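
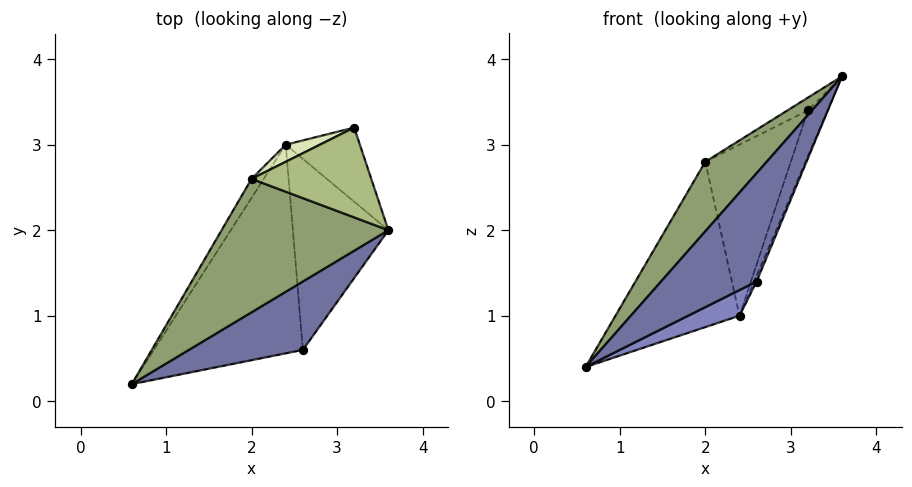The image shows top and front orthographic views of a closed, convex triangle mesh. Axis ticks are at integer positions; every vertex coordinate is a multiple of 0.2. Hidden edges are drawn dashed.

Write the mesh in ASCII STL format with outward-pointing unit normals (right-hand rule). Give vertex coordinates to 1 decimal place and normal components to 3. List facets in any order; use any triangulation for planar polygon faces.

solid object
 facet normal -0.097 -0.841 0.531
  outer loop
   vertex 2.6 0.6 1.4
   vertex 3.6 2.0 3.8
   vertex 0.6 0.2 0.4
  endloop
 endfacet
 facet normal 0.462 -0.108 -0.880
  outer loop
   vertex 2.4 3.0 1.0
   vertex 2.6 0.6 1.4
   vertex 0.6 0.2 0.4
  endloop
 endfacet
 facet normal 0.924 0.200 -0.325
  outer loop
   vertex 2.4 3.0 1.0
   vertex 3.2 3.2 3.4
   vertex 3.6 2.0 3.8
  endloop
 endfacet
 facet normal 0.921 0.012 -0.390
  outer loop
   vertex 2.4 3.0 1.0
   vertex 3.6 2.0 3.8
   vertex 2.6 0.6 1.4
  endloop
 endfacet
 facet normal -0.588 -0.374 0.717
  outer loop
   vertex 2.0 2.6 2.8
   vertex 0.6 0.2 0.4
   vertex 3.6 2.0 3.8
  endloop
 endfacet
 facet normal -0.492 0.123 0.862
  outer loop
   vertex 2.0 2.6 2.8
   vertex 3.6 2.0 3.8
   vertex 3.2 3.2 3.4
  endloop
 endfacet
 facet normal -0.833 0.549 -0.063
  outer loop
   vertex 2.0 2.6 2.8
   vertex 2.4 3.0 1.0
   vertex 0.6 0.2 0.4
  endloop
 endfacet
 facet normal -0.480 0.873 0.087
  outer loop
   vertex 2.0 2.6 2.8
   vertex 3.2 3.2 3.4
   vertex 2.4 3.0 1.0
  endloop
 endfacet
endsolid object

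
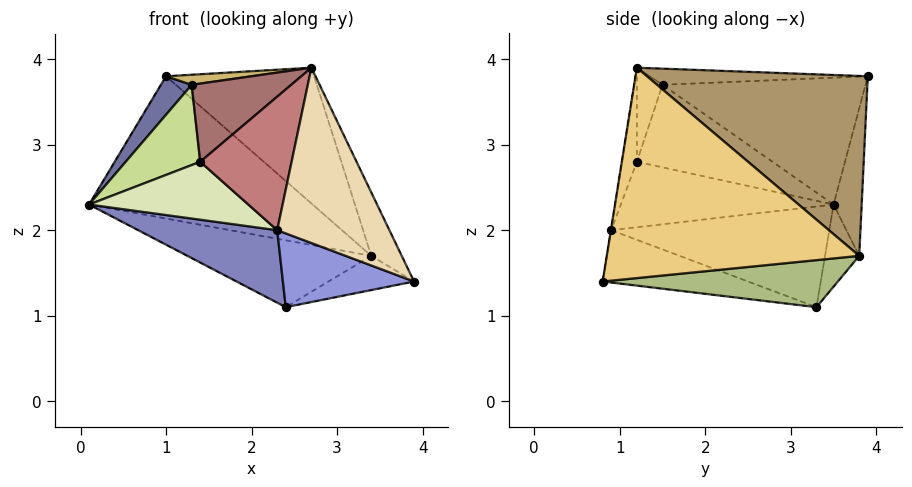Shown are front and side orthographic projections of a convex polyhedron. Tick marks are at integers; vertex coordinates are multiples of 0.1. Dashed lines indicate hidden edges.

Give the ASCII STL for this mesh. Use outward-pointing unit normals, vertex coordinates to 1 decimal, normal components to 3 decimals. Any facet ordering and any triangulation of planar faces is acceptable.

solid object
 facet normal -0.835 -0.127 0.535
  outer loop
   vertex 1.3 1.5 3.7
   vertex 1.0 3.9 3.8
   vertex 0.1 3.5 2.3
  endloop
 endfacet
 facet normal -0.462 -0.294 -0.837
  outer loop
   vertex 2.3 0.9 2.0
   vertex 0.1 3.5 2.3
   vertex 2.4 3.3 1.1
  endloop
 endfacet
 facet normal -0.350 -0.316 -0.882
  outer loop
   vertex 2.3 0.9 2.0
   vertex 2.4 3.3 1.1
   vertex 3.9 0.8 1.4
  endloop
 endfacet
 facet normal -0.163 0.874 -0.457
  outer loop
   vertex 3.4 3.8 1.7
   vertex 2.4 3.3 1.1
   vertex 0.1 3.5 2.3
  endloop
 endfacet
 facet normal -0.123 0.975 -0.186
  outer loop
   vertex 3.4 3.8 1.7
   vertex 0.1 3.5 2.3
   vertex 1.0 3.9 3.8
  endloop
 endfacet
 facet normal 0.447 0.162 -0.880
  outer loop
   vertex 3.4 3.8 1.7
   vertex 3.9 0.8 1.4
   vertex 2.4 3.3 1.1
  endloop
 endfacet
 facet normal -0.875 -0.481 0.063
  outer loop
   vertex 1.4 1.2 2.8
   vertex 1.3 1.5 3.7
   vertex 0.1 3.5 2.3
  endloop
 endfacet
 facet normal -0.663 -0.497 -0.560
  outer loop
   vertex 1.4 1.2 2.8
   vertex 0.1 3.5 2.3
   vertex 2.3 0.9 2.0
  endloop
 endfacet
 facet normal 0.610 0.409 0.678
  outer loop
   vertex 2.7 1.2 3.9
   vertex 3.4 3.8 1.7
   vertex 1.0 3.9 3.8
  endloop
 endfacet
 facet normal -0.154 -0.060 0.986
  outer loop
   vertex 2.7 1.2 3.9
   vertex 1.0 3.9 3.8
   vertex 1.3 1.5 3.7
  endloop
 endfacet
 facet normal 0.903 0.109 0.416
  outer loop
   vertex 2.7 1.2 3.9
   vertex 3.9 0.8 1.4
   vertex 3.4 3.8 1.7
  endloop
 endfacet
 facet normal -0.003 -0.988 0.157
  outer loop
   vertex 2.7 1.2 3.9
   vertex 2.3 0.9 2.0
   vertex 3.9 0.8 1.4
  endloop
 endfacet
 facet normal -0.239 -0.929 0.283
  outer loop
   vertex 2.7 1.2 3.9
   vertex 1.3 1.5 3.7
   vertex 1.4 1.2 2.8
  endloop
 endfacet
 facet normal -0.158 -0.970 0.186
  outer loop
   vertex 2.7 1.2 3.9
   vertex 1.4 1.2 2.8
   vertex 2.3 0.9 2.0
  endloop
 endfacet
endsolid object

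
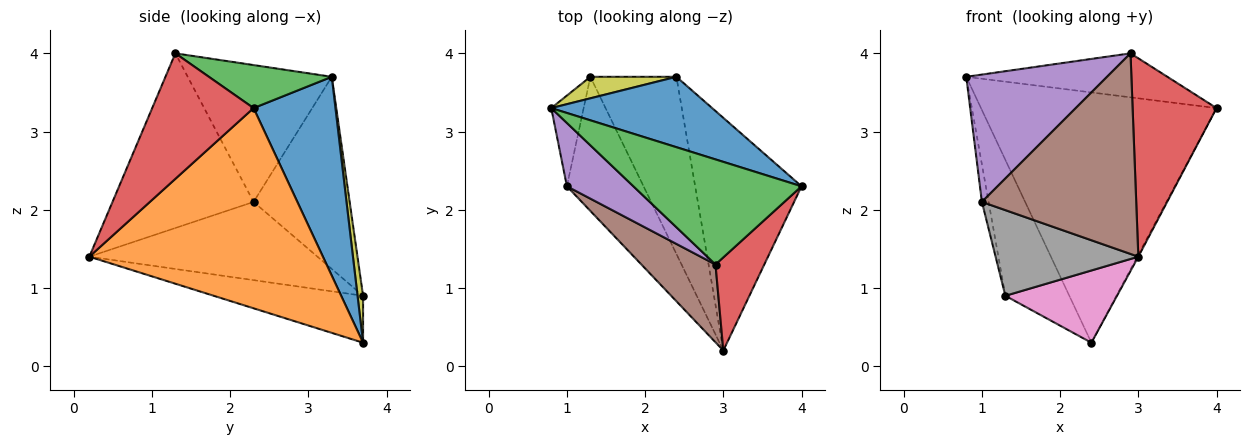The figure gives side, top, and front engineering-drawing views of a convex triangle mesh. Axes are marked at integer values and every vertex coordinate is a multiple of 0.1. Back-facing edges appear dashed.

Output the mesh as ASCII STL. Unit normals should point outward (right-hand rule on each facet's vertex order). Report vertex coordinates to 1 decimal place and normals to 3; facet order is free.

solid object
 facet normal 0.317 0.913 0.257
  outer loop
   vertex 2.4 3.7 0.3
   vertex 0.8 3.3 3.7
   vertex 4.0 2.3 3.3
  endloop
 endfacet
 facet normal 0.883 0.004 -0.469
  outer loop
   vertex 2.4 3.7 0.3
   vertex 4.0 2.3 3.3
   vertex 3.0 0.2 1.4
  endloop
 endfacet
 facet normal 0.230 0.376 0.898
  outer loop
   vertex 2.9 1.3 4.0
   vertex 4.0 2.3 3.3
   vertex 0.8 3.3 3.7
  endloop
 endfacet
 facet normal 0.738 -0.611 0.287
  outer loop
   vertex 2.9 1.3 4.0
   vertex 3.0 0.2 1.4
   vertex 4.0 2.3 3.3
  endloop
 endfacet
 facet normal -0.676 -0.660 0.328
  outer loop
   vertex 1.0 2.3 2.1
   vertex 2.9 1.3 4.0
   vertex 0.8 3.3 3.7
  endloop
 endfacet
 facet normal -0.649 -0.710 0.275
  outer loop
   vertex 1.0 2.3 2.1
   vertex 3.0 0.2 1.4
   vertex 2.9 1.3 4.0
  endloop
 endfacet
 facet normal -0.451 -0.337 -0.827
  outer loop
   vertex 1.3 3.7 0.9
   vertex 2.4 3.7 0.3
   vertex 3.0 0.2 1.4
  endloop
 endfacet
 facet normal -0.652 -0.408 -0.639
  outer loop
   vertex 1.3 3.7 0.9
   vertex 3.0 0.2 1.4
   vertex 1.0 2.3 2.1
  endloop
 endfacet
 facet normal 0.085 0.984 0.156
  outer loop
   vertex 1.3 3.7 0.9
   vertex 0.8 3.3 3.7
   vertex 2.4 3.7 0.3
  endloop
 endfacet
 facet normal -0.984 0.069 -0.166
  outer loop
   vertex 1.3 3.7 0.9
   vertex 1.0 2.3 2.1
   vertex 0.8 3.3 3.7
  endloop
 endfacet
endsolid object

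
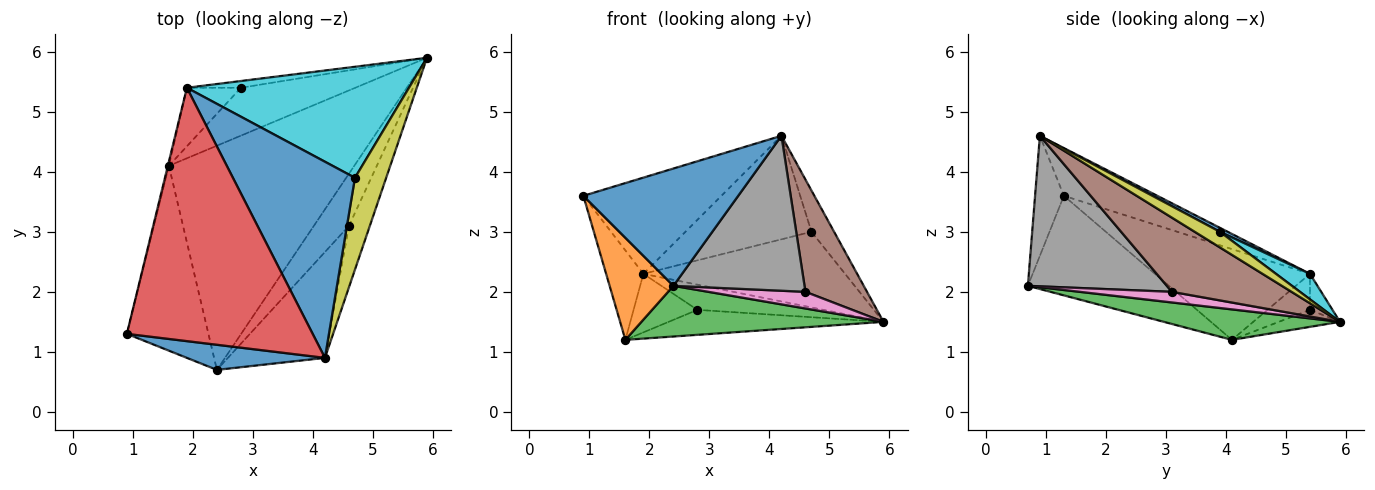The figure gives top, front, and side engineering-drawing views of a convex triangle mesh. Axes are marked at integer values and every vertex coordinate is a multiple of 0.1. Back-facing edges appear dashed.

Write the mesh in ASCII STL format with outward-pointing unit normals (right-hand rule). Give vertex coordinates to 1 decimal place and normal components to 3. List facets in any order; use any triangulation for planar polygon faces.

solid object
 facet normal -0.179 -0.962 0.206
  outer loop
   vertex 2.4 0.7 2.1
   vertex 4.2 0.9 4.6
   vertex 0.9 1.3 3.6
  endloop
 endfacet
 facet normal -0.730 -0.330 -0.598
  outer loop
   vertex 1.6 4.1 1.2
   vertex 2.4 0.7 2.1
   vertex 0.9 1.3 3.6
  endloop
 endfacet
 facet normal 0.158 -0.218 -0.963
  outer loop
   vertex 1.6 4.1 1.2
   vertex 5.9 5.9 1.5
   vertex 2.4 0.7 2.1
  endloop
 endfacet
 facet normal -0.234 0.345 0.909
  outer loop
   vertex 1.9 5.4 2.3
   vertex 0.9 1.3 3.6
   vertex 4.2 0.9 4.6
  endloop
 endfacet
 facet normal -0.972 0.234 -0.011
  outer loop
   vertex 1.9 5.4 2.3
   vertex 1.6 4.1 1.2
   vertex 0.9 1.3 3.6
  endloop
 endfacet
 facet normal 0.863 -0.444 -0.243
  outer loop
   vertex 4.6 3.1 2.0
   vertex 5.9 5.9 1.5
   vertex 4.2 0.9 4.6
  endloop
 endfacet
 facet normal 0.277 -0.292 -0.915
  outer loop
   vertex 4.6 3.1 2.0
   vertex 2.4 0.7 2.1
   vertex 5.9 5.9 1.5
  endloop
 endfacet
 facet normal 0.659 -0.621 -0.424
  outer loop
   vertex 4.6 3.1 2.0
   vertex 4.2 0.9 4.6
   vertex 2.4 0.7 2.1
  endloop
 endfacet
 facet normal 0.415 0.373 0.830
  outer loop
   vertex 4.7 3.9 3.0
   vertex 4.2 0.9 4.6
   vertex 5.9 5.9 1.5
  endloop
 endfacet
 facet normal 0.095 0.560 0.823
  outer loop
   vertex 4.7 3.9 3.0
   vertex 5.9 5.9 1.5
   vertex 1.9 5.4 2.3
  endloop
 endfacet
 facet normal 0.029 0.467 0.884
  outer loop
   vertex 4.7 3.9 3.0
   vertex 1.9 5.4 2.3
   vertex 4.2 0.9 4.6
  endloop
 endfacet
 facet normal -0.131 0.459 -0.879
  outer loop
   vertex 2.8 5.4 1.7
   vertex 5.9 5.9 1.5
   vertex 1.6 4.1 1.2
  endloop
 endfacet
 facet normal -0.170 0.952 -0.255
  outer loop
   vertex 2.8 5.4 1.7
   vertex 1.9 5.4 2.3
   vertex 5.9 5.9 1.5
  endloop
 endfacet
 facet normal -0.426 0.640 -0.640
  outer loop
   vertex 2.8 5.4 1.7
   vertex 1.6 4.1 1.2
   vertex 1.9 5.4 2.3
  endloop
 endfacet
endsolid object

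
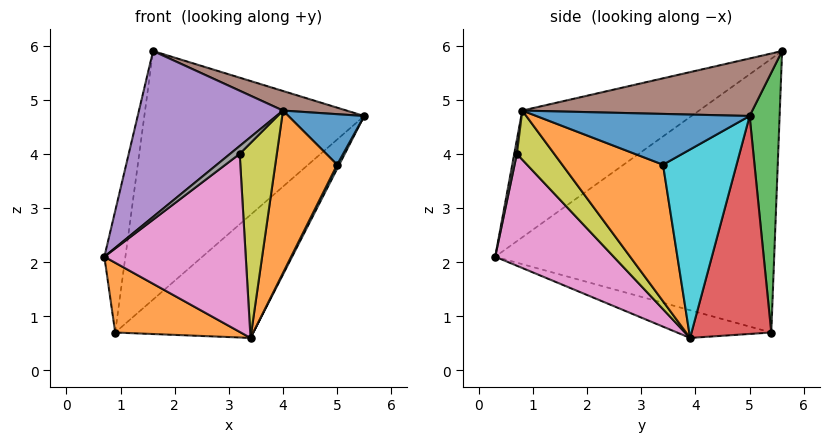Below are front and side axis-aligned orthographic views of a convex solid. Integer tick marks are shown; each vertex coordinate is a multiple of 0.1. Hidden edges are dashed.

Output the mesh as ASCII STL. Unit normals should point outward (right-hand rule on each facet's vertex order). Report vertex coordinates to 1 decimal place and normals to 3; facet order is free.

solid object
 facet normal -0.989 0.075 0.130
  outer loop
   vertex 0.9 5.4 0.7
   vertex 0.7 0.3 2.1
   vertex 1.6 5.6 5.9
  endloop
 endfacet
 facet normal -0.190 -0.253 -0.949
  outer loop
   vertex 0.9 5.4 0.7
   vertex 3.4 3.9 0.6
   vertex 0.7 0.3 2.1
  endloop
 endfacet
 facet normal 0.135 0.989 -0.056
  outer loop
   vertex 0.9 5.4 0.7
   vertex 1.6 5.6 5.9
   vertex 5.5 5.0 4.7
  endloop
 endfacet
 facet normal 0.449 0.778 -0.439
  outer loop
   vertex 0.9 5.4 0.7
   vertex 5.5 5.0 4.7
   vertex 3.4 3.9 0.6
  endloop
 endfacet
 facet normal -0.531 -0.432 0.729
  outer loop
   vertex 4.0 0.8 4.8
   vertex 1.6 5.6 5.9
   vertex 0.7 0.3 2.1
  endloop
 endfacet
 facet normal 0.282 -0.078 0.956
  outer loop
   vertex 4.0 0.8 4.8
   vertex 5.5 5.0 4.7
   vertex 1.6 5.6 5.9
  endloop
 endfacet
 facet normal 0.530 -0.633 -0.564
  outer loop
   vertex 3.2 0.7 4.0
   vertex 0.7 0.3 2.1
   vertex 3.4 3.9 0.6
  endloop
 endfacet
 facet normal 0.259 -0.956 -0.139
  outer loop
   vertex 3.2 0.7 4.0
   vertex 4.0 0.8 4.8
   vertex 0.7 0.3 2.1
  endloop
 endfacet
 facet normal 0.603 -0.598 -0.528
  outer loop
   vertex 3.2 0.7 4.0
   vertex 3.4 3.9 0.6
   vertex 4.0 0.8 4.8
  endloop
 endfacet
 facet normal 0.893 -0.026 -0.450
  outer loop
   vertex 5.0 3.4 3.8
   vertex 3.4 3.9 0.6
   vertex 5.5 5.0 4.7
  endloop
 endfacet
 facet normal 0.940 -0.334 0.072
  outer loop
   vertex 5.0 3.4 3.8
   vertex 5.5 5.0 4.7
   vertex 4.0 0.8 4.8
  endloop
 endfacet
 facet normal 0.760 -0.466 -0.453
  outer loop
   vertex 5.0 3.4 3.8
   vertex 4.0 0.8 4.8
   vertex 3.4 3.9 0.6
  endloop
 endfacet
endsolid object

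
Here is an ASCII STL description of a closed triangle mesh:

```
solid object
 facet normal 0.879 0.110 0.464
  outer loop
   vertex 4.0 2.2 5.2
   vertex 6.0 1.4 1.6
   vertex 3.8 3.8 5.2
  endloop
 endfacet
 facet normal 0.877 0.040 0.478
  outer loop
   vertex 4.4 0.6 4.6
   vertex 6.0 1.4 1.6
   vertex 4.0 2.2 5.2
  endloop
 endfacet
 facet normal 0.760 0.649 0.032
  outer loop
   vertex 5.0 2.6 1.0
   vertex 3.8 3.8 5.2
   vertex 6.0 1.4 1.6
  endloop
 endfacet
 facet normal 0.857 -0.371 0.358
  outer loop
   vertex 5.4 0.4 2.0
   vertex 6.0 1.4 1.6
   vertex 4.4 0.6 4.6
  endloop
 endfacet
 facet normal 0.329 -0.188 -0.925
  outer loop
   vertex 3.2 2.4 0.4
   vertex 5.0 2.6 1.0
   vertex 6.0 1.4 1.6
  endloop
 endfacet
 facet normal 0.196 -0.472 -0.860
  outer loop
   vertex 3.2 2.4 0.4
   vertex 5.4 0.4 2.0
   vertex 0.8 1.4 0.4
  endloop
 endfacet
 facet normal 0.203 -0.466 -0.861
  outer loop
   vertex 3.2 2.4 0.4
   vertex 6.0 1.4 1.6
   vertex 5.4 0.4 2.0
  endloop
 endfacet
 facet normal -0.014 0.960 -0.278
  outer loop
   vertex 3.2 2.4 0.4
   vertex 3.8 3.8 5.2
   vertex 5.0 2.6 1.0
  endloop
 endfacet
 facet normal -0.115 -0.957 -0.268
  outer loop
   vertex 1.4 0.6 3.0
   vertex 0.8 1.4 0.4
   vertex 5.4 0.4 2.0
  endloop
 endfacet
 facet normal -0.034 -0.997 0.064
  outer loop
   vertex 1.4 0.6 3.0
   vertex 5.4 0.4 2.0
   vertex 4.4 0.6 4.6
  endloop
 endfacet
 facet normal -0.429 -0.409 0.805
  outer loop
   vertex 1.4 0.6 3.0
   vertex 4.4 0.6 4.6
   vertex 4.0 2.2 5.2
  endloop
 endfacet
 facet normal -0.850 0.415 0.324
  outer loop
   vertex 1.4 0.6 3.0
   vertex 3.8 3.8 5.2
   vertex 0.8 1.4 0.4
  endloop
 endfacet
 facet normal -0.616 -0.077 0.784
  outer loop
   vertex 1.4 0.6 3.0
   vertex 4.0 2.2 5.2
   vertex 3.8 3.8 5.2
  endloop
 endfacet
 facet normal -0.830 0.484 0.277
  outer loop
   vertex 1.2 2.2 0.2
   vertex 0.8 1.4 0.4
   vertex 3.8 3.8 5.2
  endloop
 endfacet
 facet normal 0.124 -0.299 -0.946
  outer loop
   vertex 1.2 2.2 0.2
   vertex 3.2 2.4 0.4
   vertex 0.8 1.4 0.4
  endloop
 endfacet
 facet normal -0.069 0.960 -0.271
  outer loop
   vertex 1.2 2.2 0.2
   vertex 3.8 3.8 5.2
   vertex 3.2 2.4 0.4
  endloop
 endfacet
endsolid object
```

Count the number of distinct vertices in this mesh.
10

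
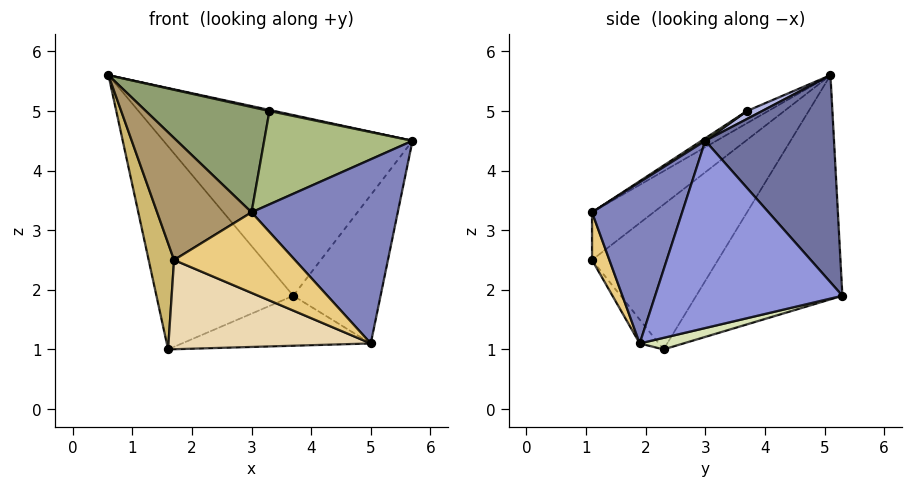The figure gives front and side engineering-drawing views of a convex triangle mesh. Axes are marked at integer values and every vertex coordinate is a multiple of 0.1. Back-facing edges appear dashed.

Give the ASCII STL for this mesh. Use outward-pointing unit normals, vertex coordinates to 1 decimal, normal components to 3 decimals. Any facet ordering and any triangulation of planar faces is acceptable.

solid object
 facet normal 0.421 0.815 0.397
  outer loop
   vertex 3.7 5.3 1.9
   vertex 0.6 5.1 5.6
   vertex 5.7 3.0 4.5
  endloop
 endfacet
 facet normal 0.517 -0.840 0.165
  outer loop
   vertex 5.0 1.9 1.1
   vertex 5.7 3.0 4.5
   vertex 3.0 1.1 3.3
  endloop
 endfacet
 facet normal 0.862 0.402 -0.308
  outer loop
   vertex 5.0 1.9 1.1
   vertex 3.7 5.3 1.9
   vertex 5.7 3.0 4.5
  endloop
 endfacet
 facet normal 0.187 -0.060 0.981
  outer loop
   vertex 3.3 3.7 5.0
   vertex 5.7 3.0 4.5
   vertex 0.6 5.1 5.6
  endloop
 endfacet
 facet normal -0.092 -0.537 0.838
  outer loop
   vertex 3.3 3.7 5.0
   vertex 0.6 5.1 5.6
   vertex 3.0 1.1 3.3
  endloop
 endfacet
 facet normal 0.014 -0.548 0.836
  outer loop
   vertex 3.3 3.7 5.0
   vertex 3.0 1.1 3.3
   vertex 5.7 3.0 4.5
  endloop
 endfacet
 facet normal -0.633 0.593 -0.498
  outer loop
   vertex 1.6 2.3 1.0
   vertex 0.6 5.1 5.6
   vertex 3.7 5.3 1.9
  endloop
 endfacet
 facet normal 0.058 0.250 -0.967
  outer loop
   vertex 1.6 2.3 1.0
   vertex 3.7 5.3 1.9
   vertex 5.0 1.9 1.1
  endloop
 endfacet
 facet normal -0.408 -0.627 0.664
  outer loop
   vertex 1.7 1.1 2.5
   vertex 3.0 1.1 3.3
   vertex 0.6 5.1 5.6
  endloop
 endfacet
 facet normal -0.976 -0.197 -0.092
  outer loop
   vertex 1.7 1.1 2.5
   vertex 0.6 5.1 5.6
   vertex 1.6 2.3 1.0
  endloop
 endfacet
 facet normal 0.138 -0.965 -0.225
  outer loop
   vertex 1.7 1.1 2.5
   vertex 5.0 1.9 1.1
   vertex 3.0 1.1 3.3
  endloop
 endfacet
 facet normal -0.074 -0.781 -0.620
  outer loop
   vertex 1.7 1.1 2.5
   vertex 1.6 2.3 1.0
   vertex 5.0 1.9 1.1
  endloop
 endfacet
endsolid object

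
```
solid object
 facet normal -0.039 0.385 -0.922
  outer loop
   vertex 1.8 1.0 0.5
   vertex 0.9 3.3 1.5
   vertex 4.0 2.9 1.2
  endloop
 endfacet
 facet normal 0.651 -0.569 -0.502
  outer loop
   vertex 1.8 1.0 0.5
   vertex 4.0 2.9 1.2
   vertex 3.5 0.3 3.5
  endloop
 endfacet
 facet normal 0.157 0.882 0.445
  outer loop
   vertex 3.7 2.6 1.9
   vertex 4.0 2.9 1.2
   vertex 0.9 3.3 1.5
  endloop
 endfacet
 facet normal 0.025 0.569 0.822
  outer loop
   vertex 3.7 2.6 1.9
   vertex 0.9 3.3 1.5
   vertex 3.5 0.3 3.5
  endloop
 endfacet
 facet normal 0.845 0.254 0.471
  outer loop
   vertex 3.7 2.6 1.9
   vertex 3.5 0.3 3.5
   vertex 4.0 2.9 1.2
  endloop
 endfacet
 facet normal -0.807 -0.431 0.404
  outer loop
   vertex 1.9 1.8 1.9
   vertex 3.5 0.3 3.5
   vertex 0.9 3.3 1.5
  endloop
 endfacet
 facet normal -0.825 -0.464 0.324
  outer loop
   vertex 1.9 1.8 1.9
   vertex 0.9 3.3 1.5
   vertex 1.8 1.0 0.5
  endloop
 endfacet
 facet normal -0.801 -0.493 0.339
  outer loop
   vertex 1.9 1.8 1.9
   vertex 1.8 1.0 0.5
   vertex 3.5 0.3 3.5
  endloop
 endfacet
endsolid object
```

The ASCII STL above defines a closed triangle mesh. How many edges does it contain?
12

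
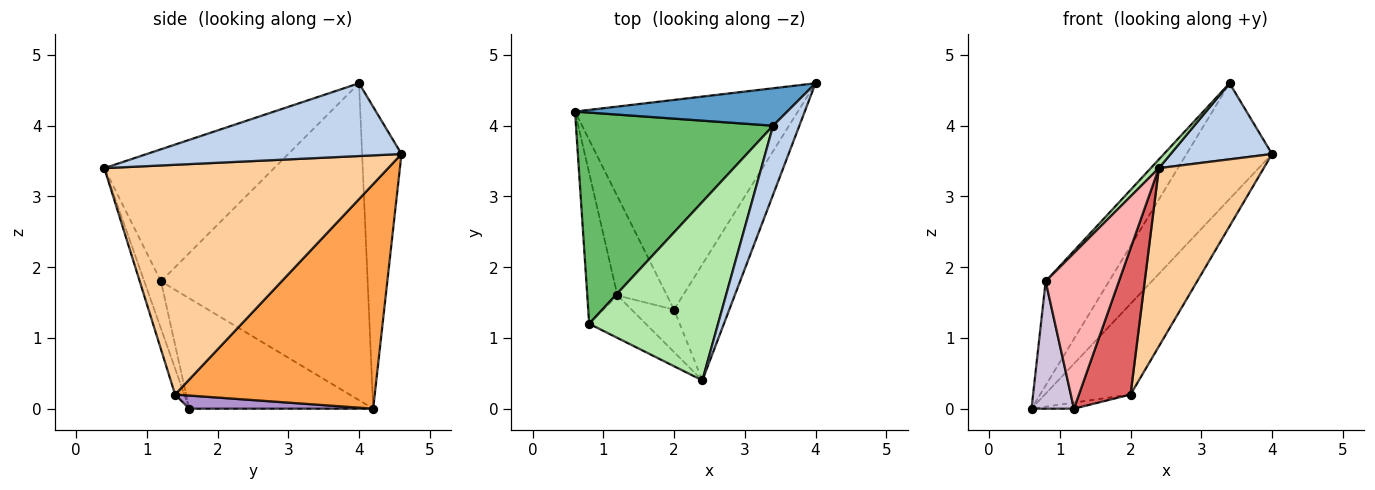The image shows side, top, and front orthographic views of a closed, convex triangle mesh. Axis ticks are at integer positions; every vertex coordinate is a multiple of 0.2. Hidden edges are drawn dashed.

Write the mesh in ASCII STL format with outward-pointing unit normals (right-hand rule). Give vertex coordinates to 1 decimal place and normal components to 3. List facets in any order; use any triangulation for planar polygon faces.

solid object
 facet normal -0.401 0.871 0.282
  outer loop
   vertex 3.4 4.0 4.6
   vertex 4.0 4.6 3.6
   vertex 0.6 4.2 0.0
  endloop
 endfacet
 facet normal 0.881 -0.351 0.318
  outer loop
   vertex 3.4 4.0 4.6
   vertex 2.4 0.4 3.4
   vertex 4.0 4.6 3.6
  endloop
 endfacet
 facet normal 0.679 0.291 -0.674
  outer loop
   vertex 2.0 1.4 0.2
   vertex 0.6 4.2 0.0
   vertex 4.0 4.6 3.6
  endloop
 endfacet
 facet normal 0.915 -0.338 -0.220
  outer loop
   vertex 2.0 1.4 0.2
   vertex 4.0 4.6 3.6
   vertex 2.4 0.4 3.4
  endloop
 endfacet
 facet normal -0.822 0.252 0.511
  outer loop
   vertex 0.8 1.2 1.8
   vertex 3.4 4.0 4.6
   vertex 0.6 4.2 0.0
  endloop
 endfacet
 facet normal -0.715 -0.034 0.698
  outer loop
   vertex 0.8 1.2 1.8
   vertex 2.4 0.4 3.4
   vertex 3.4 4.0 4.6
  endloop
 endfacet
 facet normal -0.168 -0.947 -0.275
  outer loop
   vertex 1.2 1.6 0.0
   vertex 2.0 1.4 0.2
   vertex 2.4 0.4 3.4
  endloop
 endfacet
 facet normal -0.214 -0.942 -0.257
  outer loop
   vertex 1.2 1.6 0.0
   vertex 2.4 0.4 3.4
   vertex 0.8 1.2 1.8
  endloop
 endfacet
 facet normal 0.256 0.059 -0.965
  outer loop
   vertex 1.2 1.6 0.0
   vertex 0.6 4.2 0.0
   vertex 2.0 1.4 0.2
  endloop
 endfacet
 facet normal -0.942 -0.217 -0.258
  outer loop
   vertex 1.2 1.6 0.0
   vertex 0.8 1.2 1.8
   vertex 0.6 4.2 0.0
  endloop
 endfacet
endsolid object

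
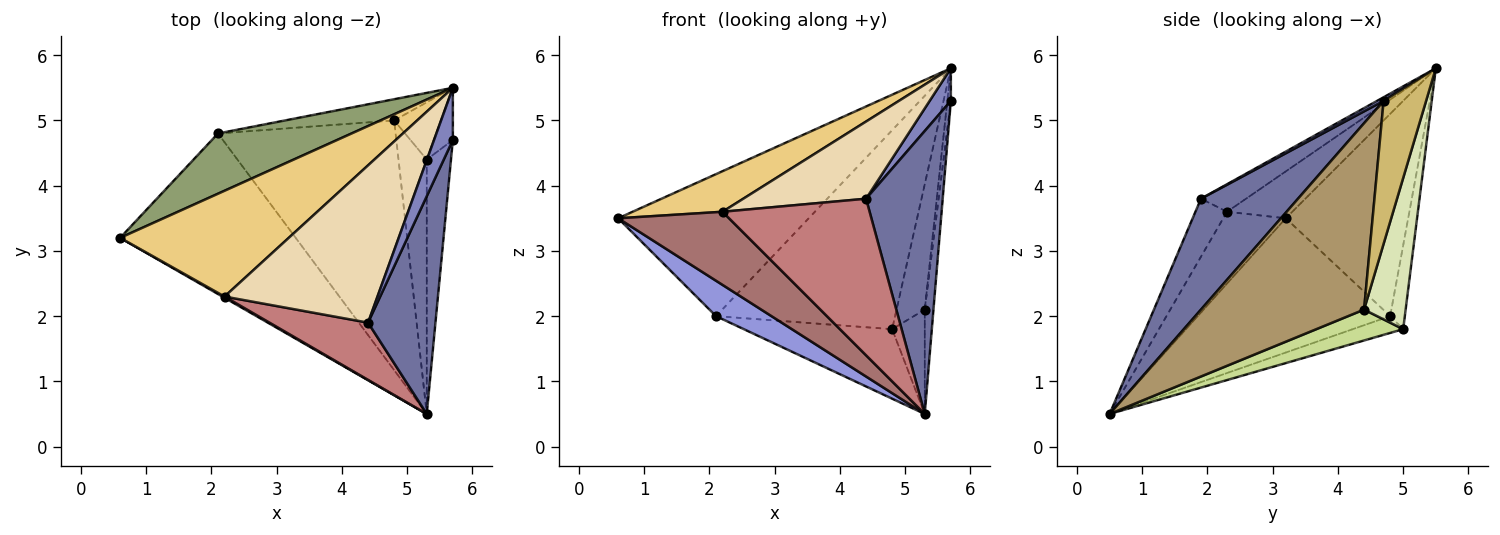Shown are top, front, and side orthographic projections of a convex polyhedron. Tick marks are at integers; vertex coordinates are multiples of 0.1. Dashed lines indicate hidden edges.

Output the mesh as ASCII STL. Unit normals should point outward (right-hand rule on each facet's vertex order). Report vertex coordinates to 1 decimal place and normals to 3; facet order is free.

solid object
 facet normal 0.708 -0.559 0.431
  outer loop
   vertex 4.4 1.9 3.8
   vertex 5.3 0.5 0.5
   vertex 5.7 4.7 5.3
  endloop
 endfacet
 facet normal 0.161 -0.523 0.837
  outer loop
   vertex 4.4 1.9 3.8
   vertex 5.7 4.7 5.3
   vertex 5.7 5.5 5.8
  endloop
 endfacet
 facet normal -0.598 -0.172 -0.782
  outer loop
   vertex 2.1 4.8 2.0
   vertex 5.3 0.5 0.5
   vertex 0.6 3.2 3.5
  endloop
 endfacet
 facet normal -0.091 0.267 -0.959
  outer loop
   vertex 2.1 4.8 2.0
   vertex 4.8 5.0 1.8
   vertex 5.3 0.5 0.5
  endloop
 endfacet
 facet normal -0.509 0.792 0.336
  outer loop
   vertex 2.1 4.8 2.0
   vertex 0.6 3.2 3.5
   vertex 5.7 5.5 5.8
  endloop
 endfacet
 facet normal -0.081 0.991 -0.106
  outer loop
   vertex 2.1 4.8 2.0
   vertex 5.7 5.5 5.8
   vertex 4.8 5.0 1.8
  endloop
 endfacet
 facet normal 0.711 0.267 -0.651
  outer loop
   vertex 5.3 4.4 2.1
   vertex 5.3 0.5 0.5
   vertex 4.8 5.0 1.8
  endloop
 endfacet
 facet normal 0.802 0.544 -0.248
  outer loop
   vertex 5.3 4.4 2.1
   vertex 4.8 5.0 1.8
   vertex 5.7 5.5 5.8
  endloop
 endfacet
 facet normal 0.990 0.053 -0.129
  outer loop
   vertex 5.3 4.4 2.1
   vertex 5.7 4.7 5.3
   vertex 5.3 0.5 0.5
  endloop
 endfacet
 facet normal 0.988 0.082 -0.131
  outer loop
   vertex 5.3 4.4 2.1
   vertex 5.7 5.5 5.8
   vertex 5.7 4.7 5.3
  endloop
 endfacet
 facet normal -0.251 -0.346 0.904
  outer loop
   vertex 2.2 2.3 3.6
   vertex 5.7 5.5 5.8
   vertex 0.6 3.2 3.5
  endloop
 endfacet
 facet normal -0.160 -0.435 0.886
  outer loop
   vertex 2.2 2.3 3.6
   vertex 4.4 1.9 3.8
   vertex 5.7 5.5 5.8
  endloop
 endfacet
 facet normal -0.491 -0.871 0.015
  outer loop
   vertex 2.2 2.3 3.6
   vertex 0.6 3.2 3.5
   vertex 5.3 0.5 0.5
  endloop
 endfacet
 facet normal -0.198 -0.921 0.337
  outer loop
   vertex 2.2 2.3 3.6
   vertex 5.3 0.5 0.5
   vertex 4.4 1.9 3.8
  endloop
 endfacet
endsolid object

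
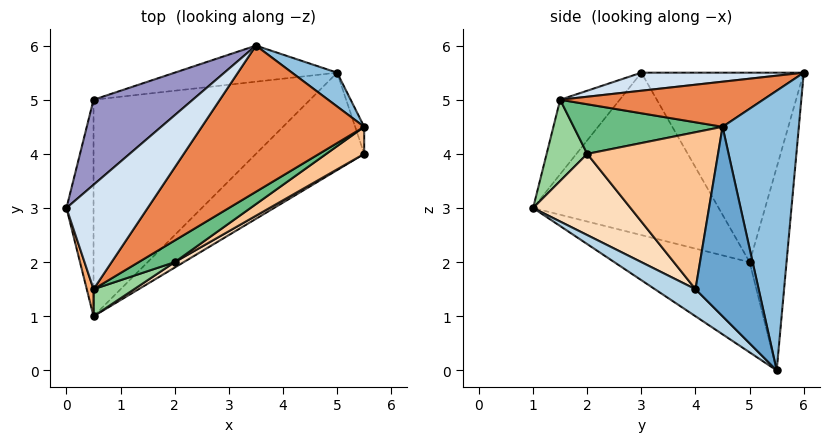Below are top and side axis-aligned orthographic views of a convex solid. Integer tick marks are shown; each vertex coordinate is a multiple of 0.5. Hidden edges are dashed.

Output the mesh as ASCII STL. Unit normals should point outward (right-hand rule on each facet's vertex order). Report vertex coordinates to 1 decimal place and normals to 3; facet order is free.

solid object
 facet normal 0.961 0.274 -0.046
  outer loop
   vertex 5.5 4.5 4.5
   vertex 5.5 4.0 1.5
   vertex 5.0 5.5 0.0
  endloop
 endfacet
 facet normal 0.629 0.771 0.101
  outer loop
   vertex 5.5 4.5 4.5
   vertex 5.0 5.5 0.0
   vertex 3.5 6.0 5.5
  endloop
 endfacet
 facet normal 0.181 -0.665 -0.725
  outer loop
   vertex 0.5 1.0 3.0
   vertex 5.0 5.5 0.0
   vertex 5.5 4.0 1.5
  endloop
 endfacet
 facet normal 0.210 -0.245 0.946
  outer loop
   vertex 0.5 1.5 5.0
   vertex 3.5 6.0 5.5
   vertex 0.0 3.0 5.5
  endloop
 endfacet
 facet normal 0.257 -0.275 0.927
  outer loop
   vertex 0.5 1.5 5.0
   vertex 5.5 4.5 4.5
   vertex 3.5 6.0 5.5
  endloop
 endfacet
 facet normal -0.936 -0.341 0.085
  outer loop
   vertex 0.5 1.5 5.0
   vertex 0.0 3.0 5.5
   vertex 0.5 1.0 3.0
  endloop
 endfacet
 facet normal 0.563 -0.815 0.136
  outer loop
   vertex 2.0 2.0 4.0
   vertex 5.5 4.0 1.5
   vertex 5.5 4.5 4.5
  endloop
 endfacet
 facet normal 0.526 -0.848 0.058
  outer loop
   vertex 2.0 2.0 4.0
   vertex 0.5 1.0 3.0
   vertex 5.5 4.0 1.5
  endloop
 endfacet
 facet normal 0.505 -0.781 0.367
  outer loop
   vertex 2.0 2.0 4.0
   vertex 5.5 4.5 4.5
   vertex 0.5 1.5 5.0
  endloop
 endfacet
 facet normal 0.436 -0.873 0.218
  outer loop
   vertex 2.0 2.0 4.0
   vertex 0.5 1.5 5.0
   vertex 0.5 1.0 3.0
  endloop
 endfacet
 facet normal -0.986 -0.041 -0.164
  outer loop
   vertex 0.5 5.0 2.0
   vertex 0.5 1.0 3.0
   vertex 0.0 3.0 5.5
  endloop
 endfacet
 facet normal -0.375 -0.225 -0.899
  outer loop
   vertex 0.5 5.0 2.0
   vertex 5.0 5.5 0.0
   vertex 0.5 1.0 3.0
  endloop
 endfacet
 facet normal -0.616 0.719 0.323
  outer loop
   vertex 0.5 5.0 2.0
   vertex 0.0 3.0 5.5
   vertex 3.5 6.0 5.5
  endloop
 endfacet
 facet normal -0.168 0.976 -0.135
  outer loop
   vertex 0.5 5.0 2.0
   vertex 3.5 6.0 5.5
   vertex 5.0 5.5 0.0
  endloop
 endfacet
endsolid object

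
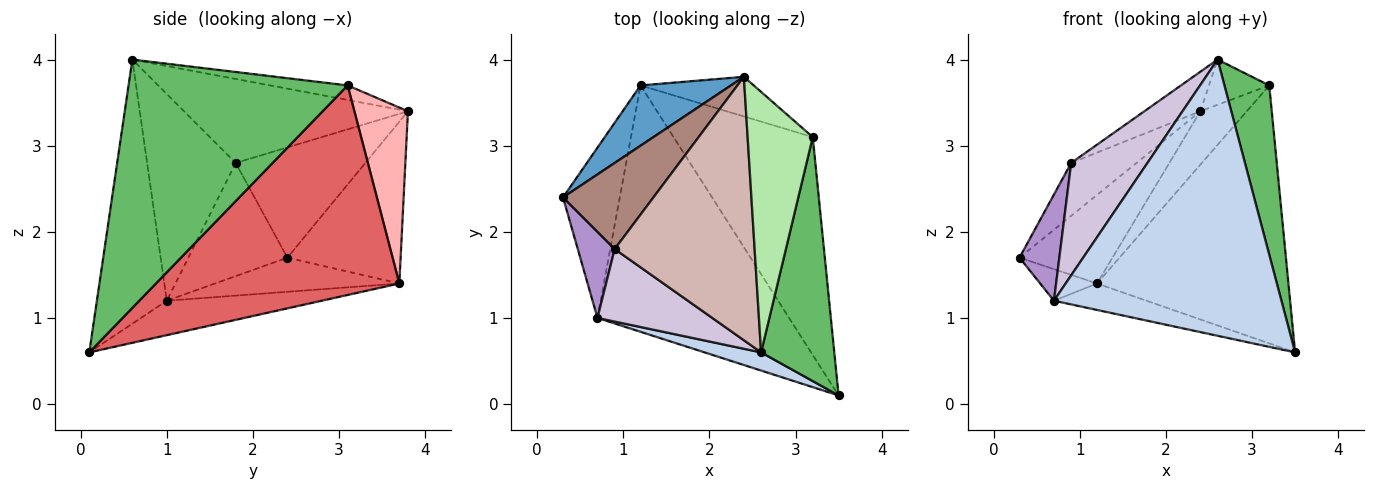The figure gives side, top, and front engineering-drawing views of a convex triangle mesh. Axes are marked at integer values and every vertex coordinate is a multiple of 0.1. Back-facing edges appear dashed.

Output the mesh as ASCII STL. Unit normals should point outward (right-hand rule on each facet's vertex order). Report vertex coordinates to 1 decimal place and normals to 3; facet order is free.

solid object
 facet normal -0.709 0.583 0.397
  outer loop
   vertex 1.2 3.7 1.4
   vertex 0.3 2.4 1.7
   vertex 2.4 3.8 3.4
  endloop
 endfacet
 facet normal -0.293 -0.954 0.063
  outer loop
   vertex 0.7 1.0 1.2
   vertex 3.5 0.1 0.6
   vertex 2.6 0.6 4.0
  endloop
 endfacet
 facet normal -0.509 0.157 -0.846
  outer loop
   vertex 0.7 1.0 1.2
   vertex 0.3 2.4 1.7
   vertex 1.2 3.7 1.4
  endloop
 endfacet
 facet normal -0.176 0.105 -0.979
  outer loop
   vertex 0.7 1.0 1.2
   vertex 1.2 3.7 1.4
   vertex 3.5 0.1 0.6
  endloop
 endfacet
 facet normal 0.941 -0.193 0.277
  outer loop
   vertex 3.2 3.1 3.7
   vertex 2.6 0.6 4.0
   vertex 3.5 0.1 0.6
  endloop
 endfacet
 facet normal -0.215 0.167 0.962
  outer loop
   vertex 3.2 3.1 3.7
   vertex 2.4 3.8 3.4
   vertex 2.6 0.6 4.0
  endloop
 endfacet
 facet normal 0.697 0.548 -0.463
  outer loop
   vertex 3.2 3.1 3.7
   vertex 3.5 0.1 0.6
   vertex 1.2 3.7 1.4
  endloop
 endfacet
 facet normal 0.679 0.589 -0.437
  outer loop
   vertex 3.2 3.1 3.7
   vertex 1.2 3.7 1.4
   vertex 2.4 3.8 3.4
  endloop
 endfacet
 facet normal -0.888 -0.357 0.290
  outer loop
   vertex 0.9 1.8 2.8
   vertex 0.3 2.4 1.7
   vertex 0.7 1.0 1.2
  endloop
 endfacet
 facet normal -0.698 -0.601 0.388
  outer loop
   vertex 0.9 1.8 2.8
   vertex 0.7 1.0 1.2
   vertex 2.6 0.6 4.0
  endloop
 endfacet
 facet normal -0.720 0.363 0.591
  outer loop
   vertex 0.9 1.8 2.8
   vertex 2.4 3.8 3.4
   vertex 0.3 2.4 1.7
  endloop
 endfacet
 facet normal -0.510 0.128 0.850
  outer loop
   vertex 0.9 1.8 2.8
   vertex 2.6 0.6 4.0
   vertex 2.4 3.8 3.4
  endloop
 endfacet
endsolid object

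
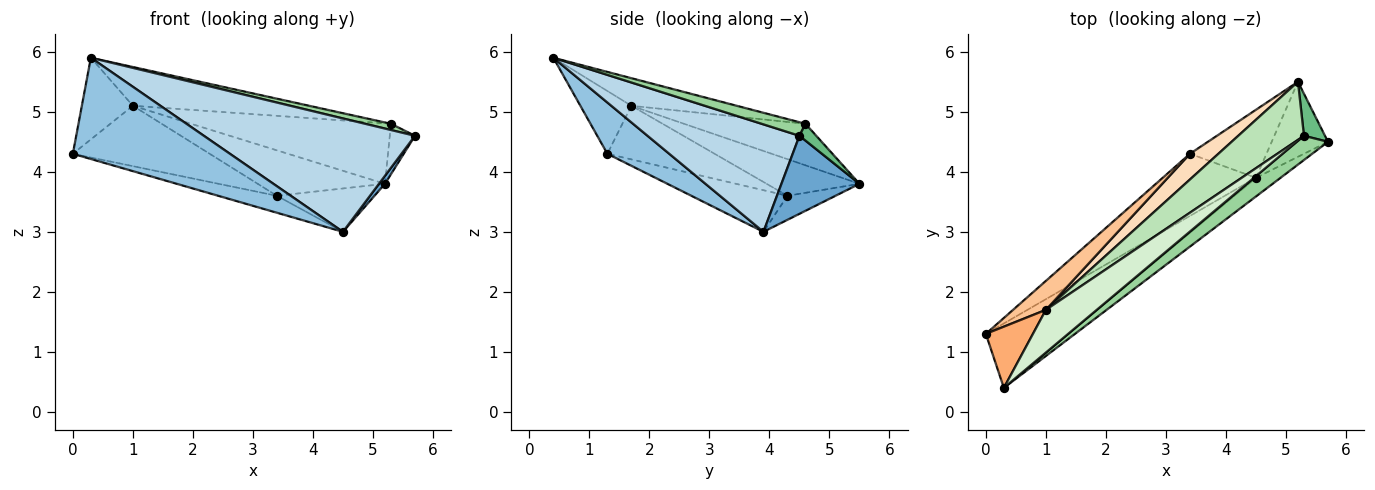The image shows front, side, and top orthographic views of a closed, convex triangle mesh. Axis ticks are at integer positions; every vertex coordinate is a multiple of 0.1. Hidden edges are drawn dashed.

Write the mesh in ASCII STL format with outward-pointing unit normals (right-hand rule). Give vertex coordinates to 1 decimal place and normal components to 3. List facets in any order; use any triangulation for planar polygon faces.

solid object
 facet normal 0.810 -0.062 -0.584
  outer loop
   vertex 4.5 3.9 3.0
   vertex 5.2 5.5 3.8
   vertex 5.7 4.5 4.6
  endloop
 endfacet
 facet normal 0.315 -0.801 -0.509
  outer loop
   vertex 0.3 0.4 5.9
   vertex 0.0 1.3 4.3
   vertex 4.5 3.9 3.0
  endloop
 endfacet
 facet normal 0.579 -0.805 -0.133
  outer loop
   vertex 0.3 0.4 5.9
   vertex 4.5 3.9 3.0
   vertex 5.7 4.5 4.6
  endloop
 endfacet
 facet normal -0.396 0.242 -0.886
  outer loop
   vertex 3.4 4.3 3.6
   vertex 4.5 3.9 3.0
   vertex 0.0 1.3 4.3
  endloop
 endfacet
 facet normal -0.256 0.520 -0.815
  outer loop
   vertex 3.4 4.3 3.6
   vertex 5.2 5.5 3.8
   vertex 4.5 3.9 3.0
  endloop
 endfacet
 facet normal -0.625 0.625 0.469
  outer loop
   vertex 1.0 1.7 5.1
   vertex 0.0 1.3 4.3
   vertex 0.3 0.4 5.9
  endloop
 endfacet
 facet normal -0.577 0.736 0.353
  outer loop
   vertex 1.0 1.7 5.1
   vertex 3.4 4.3 3.6
   vertex 0.0 1.3 4.3
  endloop
 endfacet
 facet normal -0.536 0.735 0.416
  outer loop
   vertex 1.0 1.7 5.1
   vertex 5.2 5.5 3.8
   vertex 3.4 4.3 3.6
  endloop
 endfacet
 facet normal 0.456 0.684 0.570
  outer loop
   vertex 5.3 4.6 4.8
   vertex 5.7 4.5 4.6
   vertex 5.2 5.5 3.8
  endloop
 endfacet
 facet normal 0.389 -0.229 0.892
  outer loop
   vertex 5.3 4.6 4.8
   vertex 0.3 0.4 5.9
   vertex 5.7 4.5 4.6
  endloop
 endfacet
 facet normal -0.401 0.661 0.635
  outer loop
   vertex 5.3 4.6 4.8
   vertex 5.2 5.5 3.8
   vertex 1.0 1.7 5.1
  endloop
 endfacet
 facet normal -0.373 0.624 0.687
  outer loop
   vertex 5.3 4.6 4.8
   vertex 1.0 1.7 5.1
   vertex 0.3 0.4 5.9
  endloop
 endfacet
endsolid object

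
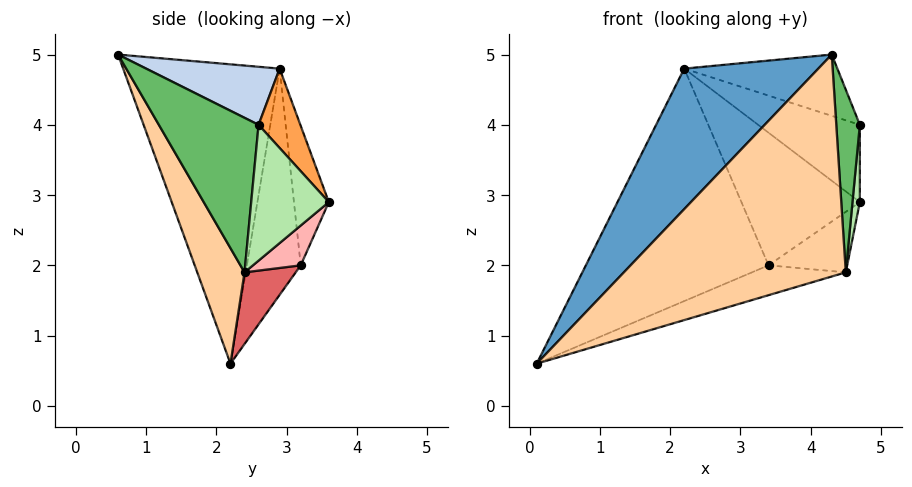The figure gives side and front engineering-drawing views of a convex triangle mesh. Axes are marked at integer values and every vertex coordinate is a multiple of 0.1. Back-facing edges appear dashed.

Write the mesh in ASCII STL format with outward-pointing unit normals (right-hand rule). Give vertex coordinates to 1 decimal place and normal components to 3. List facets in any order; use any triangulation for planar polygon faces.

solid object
 facet normal -0.682 -0.585 0.439
  outer loop
   vertex 2.2 2.9 4.8
   vertex 0.1 2.2 0.6
   vertex 4.3 0.6 5.0
  endloop
 endfacet
 facet normal 0.323 0.371 0.871
  outer loop
   vertex 2.2 2.9 4.8
   vertex 4.3 0.6 5.0
   vertex 4.7 2.6 4.0
  endloop
 endfacet
 facet normal 0.291 0.708 0.644
  outer loop
   vertex 2.2 2.9 4.8
   vertex 4.7 2.6 4.0
   vertex 4.7 3.6 2.9
  endloop
 endfacet
 facet normal 0.182 -0.855 -0.485
  outer loop
   vertex 4.5 2.4 1.9
   vertex 4.3 0.6 5.0
   vertex 0.1 2.2 0.6
  endloop
 endfacet
 facet normal 0.971 -0.229 -0.071
  outer loop
   vertex 4.5 2.4 1.9
   vertex 4.7 2.6 4.0
   vertex 4.3 0.6 5.0
  endloop
 endfacet
 facet normal 0.992 -0.094 -0.086
  outer loop
   vertex 4.5 2.4 1.9
   vertex 4.7 3.6 2.9
   vertex 4.7 2.6 4.0
  endloop
 endfacet
 facet normal 0.237 0.434 -0.869
  outer loop
   vertex 3.4 3.2 2.0
   vertex 4.5 2.4 1.9
   vertex 0.1 2.2 0.6
  endloop
 endfacet
 facet normal 0.344 0.567 -0.749
  outer loop
   vertex 3.4 3.2 2.0
   vertex 4.7 3.6 2.9
   vertex 4.5 2.4 1.9
  endloop
 endfacet
 facet normal -0.283 0.959 -0.018
  outer loop
   vertex 3.4 3.2 2.0
   vertex 0.1 2.2 0.6
   vertex 2.2 2.9 4.8
  endloop
 endfacet
 facet normal -0.282 0.959 -0.018
  outer loop
   vertex 3.4 3.2 2.0
   vertex 2.2 2.9 4.8
   vertex 4.7 3.6 2.9
  endloop
 endfacet
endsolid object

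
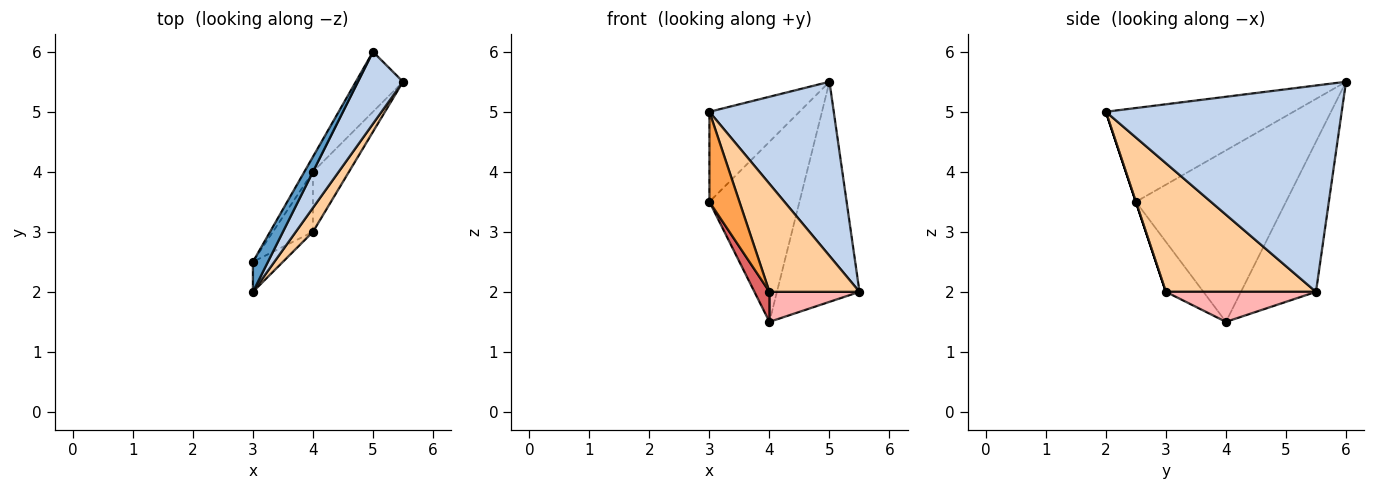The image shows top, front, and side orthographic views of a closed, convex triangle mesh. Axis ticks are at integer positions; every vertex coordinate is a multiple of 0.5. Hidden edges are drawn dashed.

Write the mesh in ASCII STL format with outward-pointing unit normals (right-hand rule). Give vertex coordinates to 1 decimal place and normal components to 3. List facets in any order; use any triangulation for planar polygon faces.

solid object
 facet normal -0.892 0.428 0.143
  outer loop
   vertex 3.0 2.0 5.0
   vertex 5.0 6.0 5.5
   vertex 3.0 2.5 3.5
  endloop
 endfacet
 facet normal 0.869 -0.458 0.189
  outer loop
   vertex 3.0 2.0 5.0
   vertex 5.5 5.5 2.0
   vertex 5.0 6.0 5.5
  endloop
 endfacet
 facet normal 0.000 -0.949 -0.316
  outer loop
   vertex 4.0 3.0 2.0
   vertex 3.0 2.0 5.0
   vertex 3.0 2.5 3.5
  endloop
 endfacet
 facet normal 0.852 -0.511 0.114
  outer loop
   vertex 4.0 3.0 2.0
   vertex 5.5 5.5 2.0
   vertex 3.0 2.0 5.0
  endloop
 endfacet
 facet normal -0.857 0.514 -0.043
  outer loop
   vertex 4.0 4.0 1.5
   vertex 3.0 2.5 3.5
   vertex 5.0 6.0 5.5
  endloop
 endfacet
 facet normal -0.659 0.725 -0.198
  outer loop
   vertex 4.0 4.0 1.5
   vertex 5.0 6.0 5.5
   vertex 5.5 5.5 2.0
  endloop
 endfacet
 facet normal -0.745 -0.298 -0.596
  outer loop
   vertex 4.0 4.0 1.5
   vertex 4.0 3.0 2.0
   vertex 3.0 2.5 3.5
  endloop
 endfacet
 facet normal 0.598 -0.359 -0.717
  outer loop
   vertex 4.0 4.0 1.5
   vertex 5.5 5.5 2.0
   vertex 4.0 3.0 2.0
  endloop
 endfacet
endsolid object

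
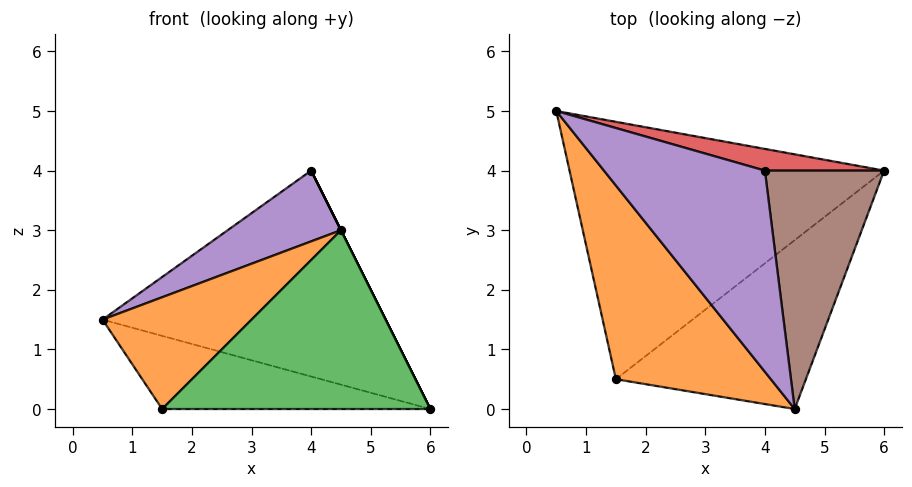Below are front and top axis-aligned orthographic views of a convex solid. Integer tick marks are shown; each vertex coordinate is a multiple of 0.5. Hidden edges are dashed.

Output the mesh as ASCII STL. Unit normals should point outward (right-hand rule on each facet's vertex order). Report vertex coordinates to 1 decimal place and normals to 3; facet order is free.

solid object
 facet normal -0.208 0.267 -0.941
  outer loop
   vertex 1.5 0.5 0.0
   vertex 0.5 5.0 1.5
   vertex 6.0 4.0 0.0
  endloop
 endfacet
 facet normal -0.689 -0.362 0.628
  outer loop
   vertex 4.5 0.0 3.0
   vertex 0.5 5.0 1.5
   vertex 1.5 0.5 0.0
  endloop
 endfacet
 facet normal 0.492 -0.633 -0.598
  outer loop
   vertex 4.5 0.0 3.0
   vertex 1.5 0.5 0.0
   vertex 6.0 4.0 0.0
  endloop
 endfacet
 facet normal 0.205 0.973 0.102
  outer loop
   vertex 4.0 4.0 4.0
   vertex 6.0 4.0 0.0
   vertex 0.5 5.0 1.5
  endloop
 endfacet
 facet normal -0.609 -0.263 0.748
  outer loop
   vertex 4.0 4.0 4.0
   vertex 0.5 5.0 1.5
   vertex 4.5 0.0 3.0
  endloop
 endfacet
 facet normal 0.894 0.000 0.447
  outer loop
   vertex 4.0 4.0 4.0
   vertex 4.5 0.0 3.0
   vertex 6.0 4.0 0.0
  endloop
 endfacet
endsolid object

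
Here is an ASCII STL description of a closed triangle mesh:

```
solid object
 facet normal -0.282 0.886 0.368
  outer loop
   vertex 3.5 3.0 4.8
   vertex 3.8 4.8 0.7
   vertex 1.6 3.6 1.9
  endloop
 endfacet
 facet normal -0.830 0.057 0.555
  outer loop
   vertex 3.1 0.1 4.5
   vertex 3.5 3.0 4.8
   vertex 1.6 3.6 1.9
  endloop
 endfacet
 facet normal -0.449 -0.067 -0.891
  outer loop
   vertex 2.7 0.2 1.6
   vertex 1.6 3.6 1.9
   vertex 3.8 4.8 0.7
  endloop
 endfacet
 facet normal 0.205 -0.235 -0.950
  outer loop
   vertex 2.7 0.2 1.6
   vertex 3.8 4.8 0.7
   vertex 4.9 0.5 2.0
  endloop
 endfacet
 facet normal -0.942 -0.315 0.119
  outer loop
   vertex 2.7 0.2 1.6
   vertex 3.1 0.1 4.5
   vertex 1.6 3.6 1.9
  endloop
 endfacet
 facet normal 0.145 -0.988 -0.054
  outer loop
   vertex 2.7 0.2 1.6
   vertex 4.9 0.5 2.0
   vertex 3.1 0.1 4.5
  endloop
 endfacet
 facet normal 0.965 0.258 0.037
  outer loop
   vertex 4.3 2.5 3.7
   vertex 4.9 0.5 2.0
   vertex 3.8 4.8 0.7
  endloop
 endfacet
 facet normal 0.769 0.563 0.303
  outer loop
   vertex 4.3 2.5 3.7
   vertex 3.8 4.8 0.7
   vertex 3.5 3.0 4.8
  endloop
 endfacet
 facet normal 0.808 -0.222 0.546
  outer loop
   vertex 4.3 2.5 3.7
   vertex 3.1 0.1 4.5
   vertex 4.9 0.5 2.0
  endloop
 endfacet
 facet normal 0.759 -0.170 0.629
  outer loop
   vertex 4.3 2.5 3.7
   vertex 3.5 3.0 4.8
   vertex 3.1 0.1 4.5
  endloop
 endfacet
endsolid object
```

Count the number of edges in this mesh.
15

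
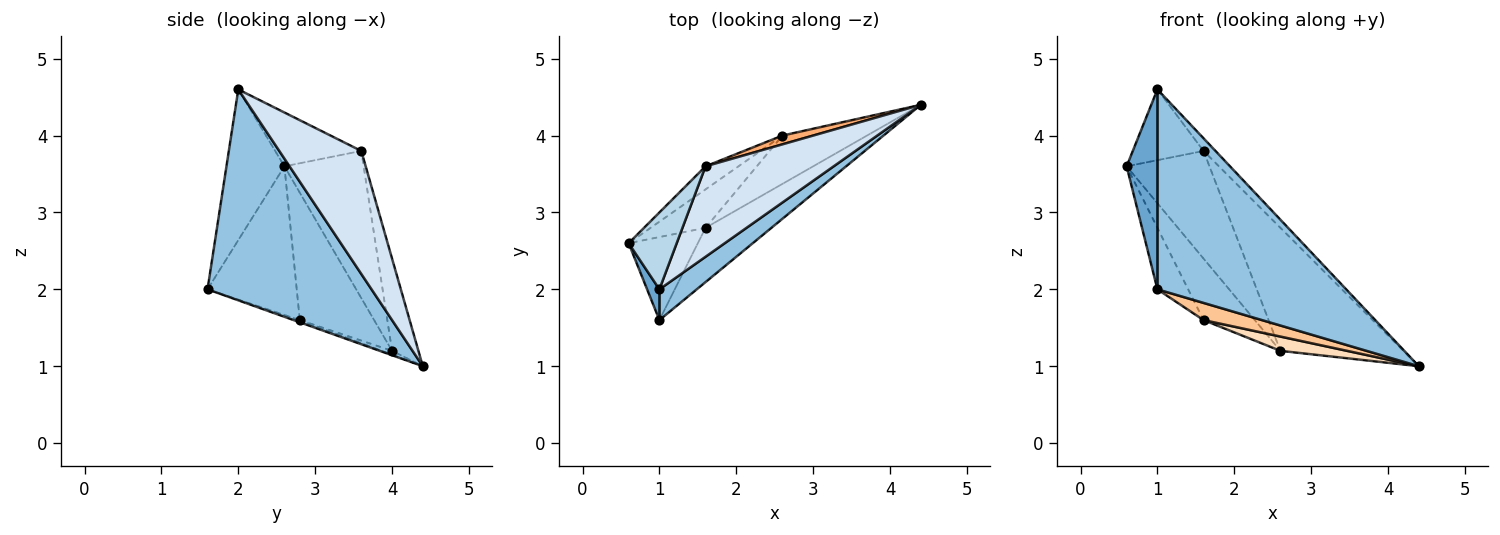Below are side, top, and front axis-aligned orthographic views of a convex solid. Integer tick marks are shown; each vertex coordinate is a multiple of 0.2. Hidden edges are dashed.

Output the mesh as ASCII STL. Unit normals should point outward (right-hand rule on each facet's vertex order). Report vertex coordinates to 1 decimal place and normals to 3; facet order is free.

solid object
 facet normal -0.881 -0.468 0.072
  outer loop
   vertex 1.0 2.0 4.6
   vertex 0.6 2.6 3.6
   vertex 1.0 1.6 2.0
  endloop
 endfacet
 facet normal 0.651 -0.750 0.115
  outer loop
   vertex 1.0 2.0 4.6
   vertex 1.0 1.6 2.0
   vertex 4.4 4.4 1.0
  endloop
 endfacet
 facet normal -0.636 0.522 0.568
  outer loop
   vertex 1.6 3.6 3.8
   vertex 0.6 2.6 3.6
   vertex 1.0 2.0 4.6
  endloop
 endfacet
 facet normal 0.689 0.100 0.718
  outer loop
   vertex 1.6 3.6 3.8
   vertex 1.0 2.0 4.6
   vertex 4.4 4.4 1.0
  endloop
 endfacet
 facet normal -0.683 0.714 -0.153
  outer loop
   vertex 2.6 4.0 1.2
   vertex 0.6 2.6 3.6
   vertex 1.6 3.6 3.8
  endloop
 endfacet
 facet normal -0.209 0.975 0.070
  outer loop
   vertex 2.6 4.0 1.2
   vertex 1.6 3.6 3.8
   vertex 4.4 4.4 1.0
  endloop
 endfacet
 facet normal -0.032 -0.302 -0.953
  outer loop
   vertex 1.6 2.8 1.6
   vertex 4.4 4.4 1.0
   vertex 1.0 1.6 2.0
  endloop
 endfacet
 facet normal -0.044 -0.283 -0.958
  outer loop
   vertex 1.6 2.8 1.6
   vertex 2.6 4.0 1.2
   vertex 4.4 4.4 1.0
  endloop
 endfacet
 facet normal -0.865 0.298 -0.403
  outer loop
   vertex 1.6 2.8 1.6
   vertex 1.0 1.6 2.0
   vertex 0.6 2.6 3.6
  endloop
 endfacet
 facet normal -0.776 0.535 -0.334
  outer loop
   vertex 1.6 2.8 1.6
   vertex 0.6 2.6 3.6
   vertex 2.6 4.0 1.2
  endloop
 endfacet
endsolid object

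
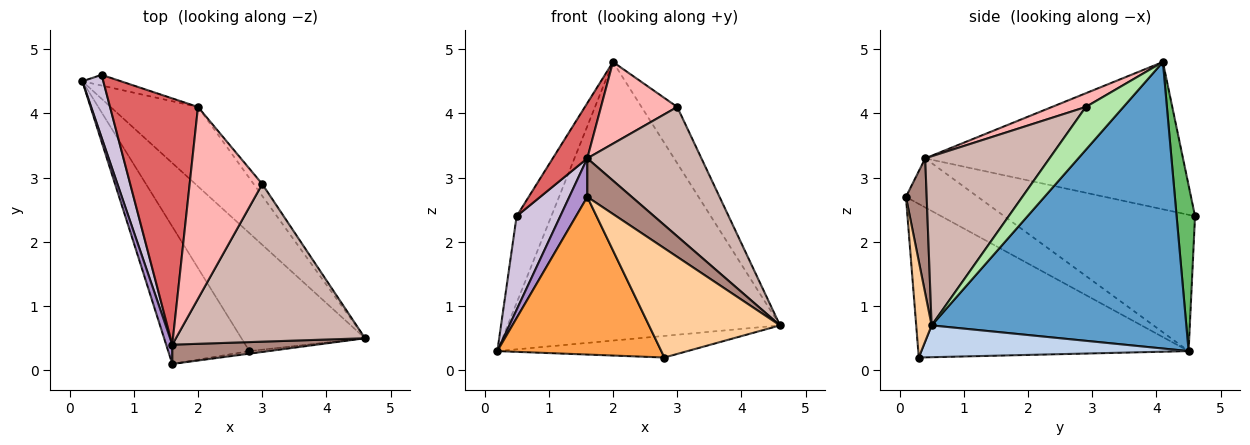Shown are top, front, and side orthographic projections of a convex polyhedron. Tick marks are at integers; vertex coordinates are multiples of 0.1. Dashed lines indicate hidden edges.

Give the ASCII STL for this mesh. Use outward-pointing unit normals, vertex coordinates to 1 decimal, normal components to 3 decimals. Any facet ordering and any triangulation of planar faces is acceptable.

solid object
 facet normal 0.669 0.715 -0.204
  outer loop
   vertex 2.0 4.1 4.8
   vertex 4.6 0.5 0.7
   vertex 0.2 4.5 0.3
  endloop
 endfacet
 facet normal 0.245 0.175 -0.954
  outer loop
   vertex 2.8 0.3 0.2
   vertex 0.2 4.5 0.3
   vertex 4.6 0.5 0.7
  endloop
 endfacet
 facet normal -0.779 -0.473 -0.412
  outer loop
   vertex 2.8 0.3 0.2
   vertex 1.6 0.1 2.7
   vertex 0.2 4.5 0.3
  endloop
 endfacet
 facet normal 0.117 -0.993 -0.023
  outer loop
   vertex 2.8 0.3 0.2
   vertex 4.6 0.5 0.7
   vertex 1.6 0.1 2.7
  endloop
 endfacet
 facet normal 0.466 0.878 -0.108
  outer loop
   vertex 0.5 4.6 2.4
   vertex 2.0 4.1 4.8
   vertex 0.2 4.5 0.3
  endloop
 endfacet
 facet normal 0.717 0.682 -0.143
  outer loop
   vertex 3.0 2.9 4.1
   vertex 4.6 0.5 0.7
   vertex 2.0 4.1 4.8
  endloop
 endfacet
 facet normal -0.853 -0.114 0.509
  outer loop
   vertex 1.6 0.4 3.3
   vertex 2.0 4.1 4.8
   vertex 0.5 4.6 2.4
  endloop
 endfacet
 facet normal 0.171 -0.386 0.906
  outer loop
   vertex 1.6 0.4 3.3
   vertex 3.0 2.9 4.1
   vertex 2.0 4.1 4.8
  endloop
 endfacet
 facet normal -0.963 -0.241 0.120
  outer loop
   vertex 1.6 0.4 3.3
   vertex 0.2 4.5 0.3
   vertex 1.6 0.1 2.7
  endloop
 endfacet
 facet normal -0.964 -0.221 0.148
  outer loop
   vertex 1.6 0.4 3.3
   vertex 0.5 4.6 2.4
   vertex 0.2 4.5 0.3
  endloop
 endfacet
 facet normal 0.385 -0.825 0.413
  outer loop
   vertex 1.6 0.4 3.3
   vertex 1.6 0.1 2.7
   vertex 4.6 0.5 0.7
  endloop
 endfacet
 facet normal 0.569 -0.522 0.636
  outer loop
   vertex 1.6 0.4 3.3
   vertex 4.6 0.5 0.7
   vertex 3.0 2.9 4.1
  endloop
 endfacet
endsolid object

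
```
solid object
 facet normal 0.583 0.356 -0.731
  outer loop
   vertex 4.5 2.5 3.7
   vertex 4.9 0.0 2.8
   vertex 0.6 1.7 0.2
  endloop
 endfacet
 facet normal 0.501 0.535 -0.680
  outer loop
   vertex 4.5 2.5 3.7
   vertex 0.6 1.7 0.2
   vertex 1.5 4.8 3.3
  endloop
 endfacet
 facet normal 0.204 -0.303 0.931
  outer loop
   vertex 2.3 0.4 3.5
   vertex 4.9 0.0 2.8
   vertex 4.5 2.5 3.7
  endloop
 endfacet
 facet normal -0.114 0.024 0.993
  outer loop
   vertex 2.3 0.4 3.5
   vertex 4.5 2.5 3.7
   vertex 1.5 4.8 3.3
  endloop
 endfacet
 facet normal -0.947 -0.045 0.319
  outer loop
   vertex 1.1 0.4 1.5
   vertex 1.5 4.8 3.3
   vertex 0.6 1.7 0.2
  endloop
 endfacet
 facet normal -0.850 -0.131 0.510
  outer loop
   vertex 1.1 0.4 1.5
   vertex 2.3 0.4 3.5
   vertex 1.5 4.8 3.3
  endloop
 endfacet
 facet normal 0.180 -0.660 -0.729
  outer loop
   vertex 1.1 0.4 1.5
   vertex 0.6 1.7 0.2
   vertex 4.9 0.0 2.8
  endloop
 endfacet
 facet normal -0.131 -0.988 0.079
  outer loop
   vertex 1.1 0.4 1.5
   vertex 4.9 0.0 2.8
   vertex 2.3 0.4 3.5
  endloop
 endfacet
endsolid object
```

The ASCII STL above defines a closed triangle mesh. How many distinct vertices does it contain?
6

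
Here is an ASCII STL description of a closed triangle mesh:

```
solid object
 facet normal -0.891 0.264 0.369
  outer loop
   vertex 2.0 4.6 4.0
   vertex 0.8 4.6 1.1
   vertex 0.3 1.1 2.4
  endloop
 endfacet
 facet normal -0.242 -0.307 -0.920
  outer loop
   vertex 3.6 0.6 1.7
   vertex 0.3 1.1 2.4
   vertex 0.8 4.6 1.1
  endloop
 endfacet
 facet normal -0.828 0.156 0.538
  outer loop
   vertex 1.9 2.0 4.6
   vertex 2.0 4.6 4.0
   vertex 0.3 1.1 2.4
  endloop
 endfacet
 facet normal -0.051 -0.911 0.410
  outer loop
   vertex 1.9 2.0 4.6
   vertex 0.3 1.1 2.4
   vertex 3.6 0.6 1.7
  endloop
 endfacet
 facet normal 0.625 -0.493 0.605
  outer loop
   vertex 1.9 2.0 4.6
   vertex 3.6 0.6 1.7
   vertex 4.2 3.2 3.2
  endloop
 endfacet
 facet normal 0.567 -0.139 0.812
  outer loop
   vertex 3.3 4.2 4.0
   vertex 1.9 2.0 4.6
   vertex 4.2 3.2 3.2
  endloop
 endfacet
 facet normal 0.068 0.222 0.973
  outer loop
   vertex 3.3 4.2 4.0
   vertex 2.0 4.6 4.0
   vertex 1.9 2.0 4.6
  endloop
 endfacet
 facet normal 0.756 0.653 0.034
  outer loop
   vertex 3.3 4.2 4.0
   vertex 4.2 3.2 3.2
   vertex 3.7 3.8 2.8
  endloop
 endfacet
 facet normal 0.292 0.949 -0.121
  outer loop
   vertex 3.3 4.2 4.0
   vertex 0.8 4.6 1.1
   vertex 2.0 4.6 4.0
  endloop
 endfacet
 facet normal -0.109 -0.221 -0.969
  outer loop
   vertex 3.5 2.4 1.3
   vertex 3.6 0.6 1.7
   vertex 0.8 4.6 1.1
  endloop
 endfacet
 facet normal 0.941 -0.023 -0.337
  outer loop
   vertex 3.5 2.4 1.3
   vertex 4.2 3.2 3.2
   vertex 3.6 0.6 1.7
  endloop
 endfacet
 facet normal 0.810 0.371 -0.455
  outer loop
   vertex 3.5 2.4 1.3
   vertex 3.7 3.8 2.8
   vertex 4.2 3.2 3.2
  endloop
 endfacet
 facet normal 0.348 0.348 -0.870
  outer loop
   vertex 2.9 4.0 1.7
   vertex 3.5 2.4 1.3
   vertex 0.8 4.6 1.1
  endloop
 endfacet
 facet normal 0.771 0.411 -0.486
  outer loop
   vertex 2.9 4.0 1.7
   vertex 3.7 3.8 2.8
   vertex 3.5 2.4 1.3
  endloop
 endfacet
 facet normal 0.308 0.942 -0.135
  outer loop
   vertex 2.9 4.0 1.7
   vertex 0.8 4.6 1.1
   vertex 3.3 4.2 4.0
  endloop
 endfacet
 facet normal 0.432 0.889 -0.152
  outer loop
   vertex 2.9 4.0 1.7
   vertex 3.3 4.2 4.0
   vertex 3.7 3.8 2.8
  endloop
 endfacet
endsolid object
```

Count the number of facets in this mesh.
16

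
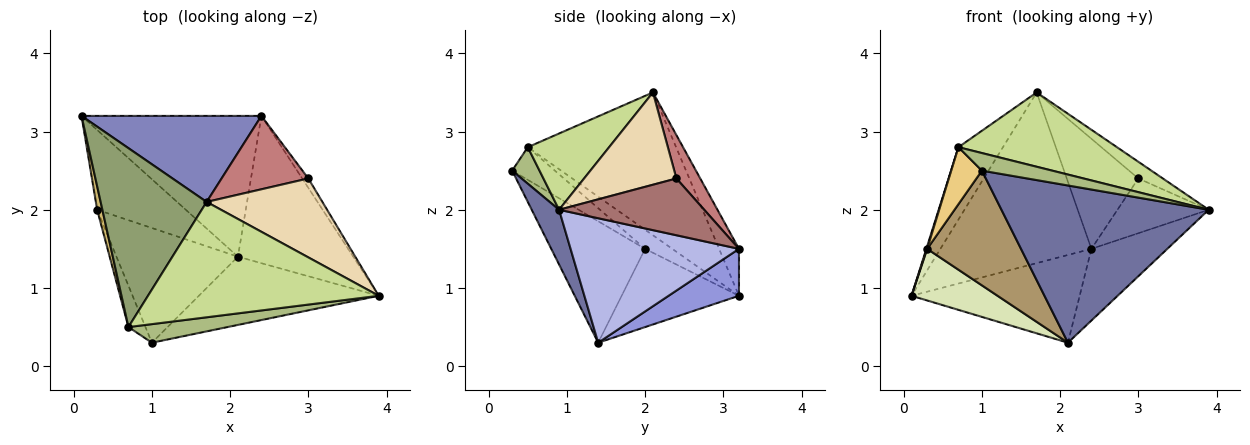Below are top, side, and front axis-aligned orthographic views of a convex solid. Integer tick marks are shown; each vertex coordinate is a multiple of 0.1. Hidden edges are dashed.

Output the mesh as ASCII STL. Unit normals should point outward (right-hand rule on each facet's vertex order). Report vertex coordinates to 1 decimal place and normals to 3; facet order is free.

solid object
 facet normal 0.120 -0.911 -0.395
  outer loop
   vertex 2.1 1.4 0.3
   vertex 3.9 0.9 2.0
   vertex 1.0 0.3 2.5
  endloop
 endfacet
 facet normal -0.117 0.887 0.447
  outer loop
   vertex 2.4 3.2 1.5
   vertex 0.1 3.2 0.9
   vertex 1.7 2.1 3.5
  endloop
 endfacet
 facet normal 0.216 0.516 -0.829
  outer loop
   vertex 2.4 3.2 1.5
   vertex 2.1 1.4 0.3
   vertex 0.1 3.2 0.9
  endloop
 endfacet
 facet normal 0.697 0.314 -0.645
  outer loop
   vertex 2.4 3.2 1.5
   vertex 3.9 0.9 2.0
   vertex 2.1 1.4 0.3
  endloop
 endfacet
 facet normal -0.781 0.234 0.579
  outer loop
   vertex 0.7 0.5 2.8
   vertex 1.7 2.1 3.5
   vertex 0.1 3.2 0.9
  endloop
 endfacet
 facet normal 0.258 -0.664 0.701
  outer loop
   vertex 0.7 0.5 2.8
   vertex 1.0 0.3 2.5
   vertex 3.9 0.9 2.0
  endloop
 endfacet
 facet normal 0.268 -0.522 0.810
  outer loop
   vertex 0.7 0.5 2.8
   vertex 3.9 0.9 2.0
   vertex 1.7 2.1 3.5
  endloop
 endfacet
 facet normal -0.595 -0.437 -0.675
  outer loop
   vertex 0.3 2.0 1.5
   vertex 0.1 3.2 0.9
   vertex 2.1 1.4 0.3
  endloop
 endfacet
 facet normal -0.577 -0.577 -0.577
  outer loop
   vertex 0.3 2.0 1.5
   vertex 2.1 1.4 0.3
   vertex 1.0 0.3 2.5
  endloop
 endfacet
 facet normal -0.964 -0.029 0.263
  outer loop
   vertex 0.3 2.0 1.5
   vertex 0.7 0.5 2.8
   vertex 0.1 3.2 0.9
  endloop
 endfacet
 facet normal -0.748 -0.537 -0.390
  outer loop
   vertex 0.3 2.0 1.5
   vertex 1.0 0.3 2.5
   vertex 0.7 0.5 2.8
  endloop
 endfacet
 facet normal 0.615 0.163 0.771
  outer loop
   vertex 3.0 2.4 2.4
   vertex 1.7 2.1 3.5
   vertex 3.9 0.9 2.0
  endloop
 endfacet
 facet normal 0.843 0.530 -0.091
  outer loop
   vertex 3.0 2.4 2.4
   vertex 3.9 0.9 2.0
   vertex 2.4 3.2 1.5
  endloop
 endfacet
 facet normal 0.267 0.802 0.535
  outer loop
   vertex 3.0 2.4 2.4
   vertex 2.4 3.2 1.5
   vertex 1.7 2.1 3.5
  endloop
 endfacet
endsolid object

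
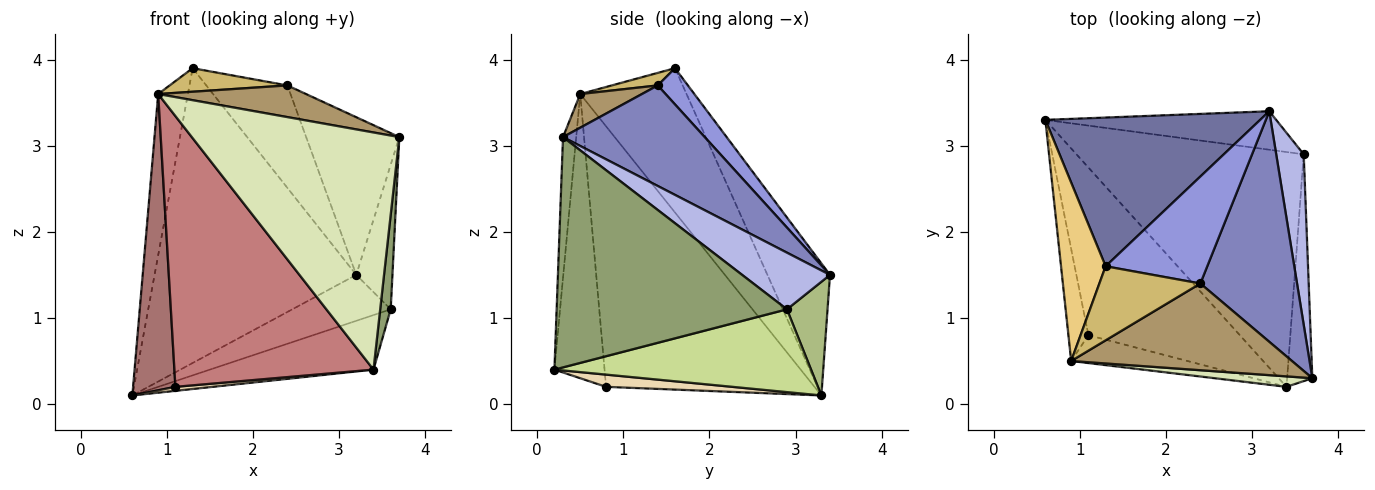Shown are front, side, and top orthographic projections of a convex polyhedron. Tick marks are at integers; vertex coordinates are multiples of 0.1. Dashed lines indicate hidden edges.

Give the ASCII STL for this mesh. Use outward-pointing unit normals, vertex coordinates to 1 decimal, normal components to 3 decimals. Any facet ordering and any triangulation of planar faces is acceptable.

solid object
 facet normal -0.267 0.860 0.434
  outer loop
   vertex 1.3 1.6 3.9
   vertex 3.2 3.4 1.5
   vertex 0.6 3.3 0.1
  endloop
 endfacet
 facet normal 0.651 0.428 0.626
  outer loop
   vertex 2.4 1.4 3.7
   vertex 3.7 0.3 3.1
   vertex 3.2 3.4 1.5
  endloop
 endfacet
 facet normal 0.249 0.670 0.699
  outer loop
   vertex 2.4 1.4 3.7
   vertex 3.2 3.4 1.5
   vertex 1.3 1.6 3.9
  endloop
 endfacet
 facet normal 0.844 0.347 0.409
  outer loop
   vertex 3.6 2.9 1.1
   vertex 3.2 3.4 1.5
   vertex 3.7 0.3 3.1
  endloop
 endfacet
 facet normal 0.993 -0.045 -0.109
  outer loop
   vertex 3.6 2.9 1.1
   vertex 3.7 0.3 3.1
   vertex 3.4 0.2 0.4
  endloop
 endfacet
 facet normal 0.302 0.731 -0.612
  outer loop
   vertex 3.6 2.9 1.1
   vertex 0.6 3.3 0.1
   vertex 3.2 3.4 1.5
  endloop
 endfacet
 facet normal 0.334 0.213 -0.918
  outer loop
   vertex 3.6 2.9 1.1
   vertex 3.4 0.2 0.4
   vertex 0.6 3.3 0.1
  endloop
 endfacet
 facet normal -0.063 -0.997 0.044
  outer loop
   vertex 0.9 0.5 3.6
   vertex 3.4 0.2 0.4
   vertex 3.7 0.3 3.1
  endloop
 endfacet
 facet normal 0.142 -0.340 0.930
  outer loop
   vertex 0.9 0.5 3.6
   vertex 3.7 0.3 3.1
   vertex 2.4 1.4 3.7
  endloop
 endfacet
 facet normal 0.117 -0.301 0.946
  outer loop
   vertex 0.9 0.5 3.6
   vertex 2.4 1.4 3.7
   vertex 1.3 1.6 3.9
  endloop
 endfacet
 facet normal -0.923 0.258 0.285
  outer loop
   vertex 0.9 0.5 3.6
   vertex 1.3 1.6 3.9
   vertex 0.6 3.3 0.1
  endloop
 endfacet
 facet normal 0.080 -0.024 -0.996
  outer loop
   vertex 1.1 0.8 0.2
   vertex 0.6 3.3 0.1
   vertex 3.4 0.2 0.4
  endloop
 endfacet
 facet normal -0.977 -0.198 -0.075
  outer loop
   vertex 1.1 0.8 0.2
   vertex 0.9 0.5 3.6
   vertex 0.6 3.3 0.1
  endloop
 endfacet
 facet normal -0.243 -0.965 -0.099
  outer loop
   vertex 1.1 0.8 0.2
   vertex 3.4 0.2 0.4
   vertex 0.9 0.5 3.6
  endloop
 endfacet
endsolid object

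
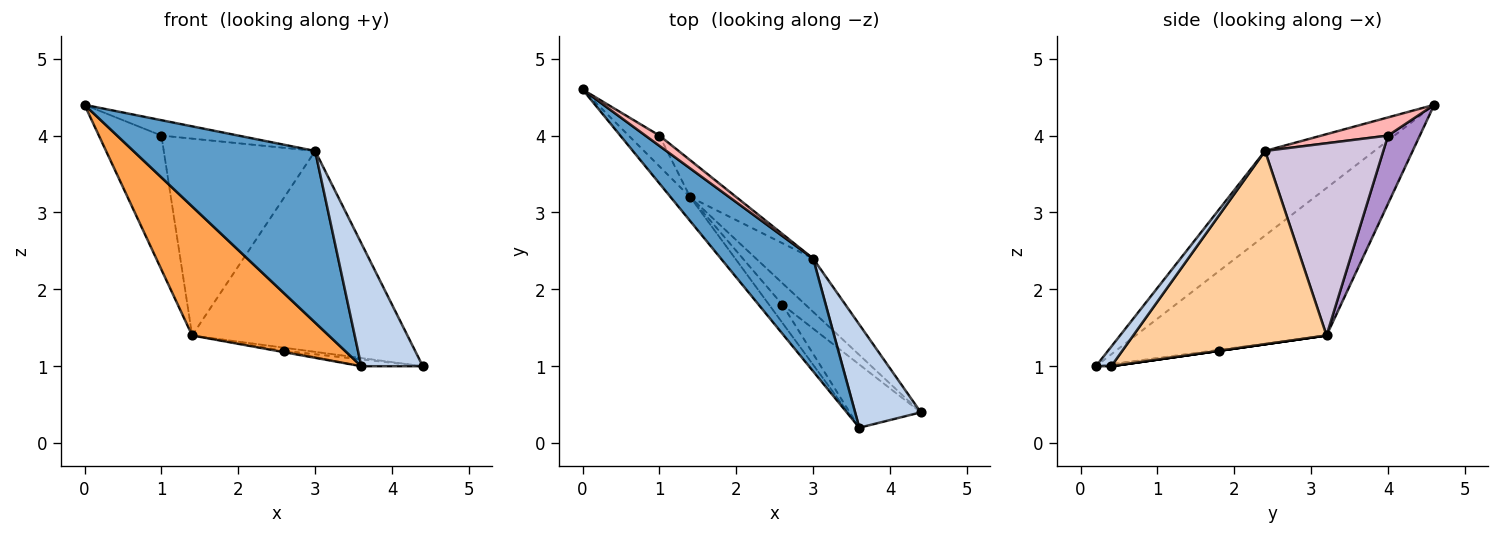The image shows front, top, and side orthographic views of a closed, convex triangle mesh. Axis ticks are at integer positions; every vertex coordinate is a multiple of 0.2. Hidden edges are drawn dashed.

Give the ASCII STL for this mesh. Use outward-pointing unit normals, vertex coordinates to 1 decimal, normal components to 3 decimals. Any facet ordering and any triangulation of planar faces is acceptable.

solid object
 facet normal -0.449 -0.747 0.490
  outer loop
   vertex 3.0 2.4 3.8
   vertex 0.0 4.6 4.4
   vertex 3.6 0.2 1.0
  endloop
 endfacet
 facet normal 0.188 -0.752 0.631
  outer loop
   vertex 3.0 2.4 3.8
   vertex 3.6 0.2 1.0
   vertex 4.4 0.4 1.0
  endloop
 endfacet
 facet normal -0.809 -0.579 -0.107
  outer loop
   vertex 1.4 3.2 1.4
   vertex 3.6 0.2 1.0
   vertex 0.0 4.6 4.4
  endloop
 endfacet
 facet normal 0.655 0.730 -0.194
  outer loop
   vertex 1.4 3.2 1.4
   vertex 3.0 2.4 3.8
   vertex 4.4 0.4 1.0
  endloop
 endfacet
 facet normal -0.027 0.107 -0.994
  outer loop
   vertex 2.6 1.8 1.2
   vertex 4.4 0.4 1.0
   vertex 3.6 0.2 1.0
  endloop
 endfacet
 facet normal 0.000 0.141 -0.990
  outer loop
   vertex 2.6 1.8 1.2
   vertex 1.4 3.2 1.4
   vertex 4.4 0.4 1.0
  endloop
 endfacet
 facet normal -0.076 0.076 -0.994
  outer loop
   vertex 2.6 1.8 1.2
   vertex 3.6 0.2 1.0
   vertex 1.4 3.2 1.4
  endloop
 endfacet
 facet normal 0.585 0.675 0.450
  outer loop
   vertex 1.0 4.0 4.0
   vertex 0.0 4.6 4.4
   vertex 3.0 2.4 3.8
  endloop
 endfacet
 facet normal 0.444 0.873 -0.200
  outer loop
   vertex 1.0 4.0 4.0
   vertex 1.4 3.2 1.4
   vertex 0.0 4.6 4.4
  endloop
 endfacet
 facet normal 0.609 0.780 -0.146
  outer loop
   vertex 1.0 4.0 4.0
   vertex 3.0 2.4 3.8
   vertex 1.4 3.2 1.4
  endloop
 endfacet
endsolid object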